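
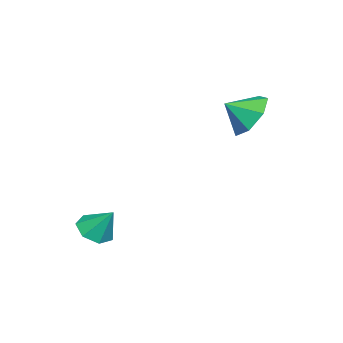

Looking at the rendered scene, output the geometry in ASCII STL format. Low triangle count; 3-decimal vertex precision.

solid 
facet normal -0.156 -0.590 -0.792
outer loop
vertex 1.459 -0.207 -2.286
vertex 1.107 0.309 -2.601
vertex 1.792 0.167 -2.63
endloop
endfacet
facet normal 0.799 -0.185 0.572
outer loop
vertex 1.459 -0.207 -2.286
vertex 1.792 0.167 -2.63
vertex 1.293 1.011 -1.659
endloop
endfacet
facet normal -0.156 -0.590 -0.792
outer loop
vertex 1.792 0.167 -2.63
vertex 1.107 0.309 -2.601
vertex 1.609 0.648 -2.952
endloop
endfacet
facet normal 0.904 0.414 0.105
outer loop
vertex 1.792 0.167 -2.63
vertex 1.609 0.648 -2.952
vertex 1.293 1.011 -1.659
endloop
endfacet
facet normal -0.156 -0.590 -0.792
outer loop
vertex 1.609 0.648 -2.952
vertex 1.107 0.309 -2.601
vertex 1.048 0.874 -3.01
endloop
endfacet
facet normal 0.383 0.909 -0.162
outer loop
vertex 1.609 0.648 -2.952
vertex 1.048 0.874 -3.01
vertex 1.293 1.011 -1.659
endloop
endfacet
facet normal -0.156 -0.590 -0.792
outer loop
vertex 1.048 0.874 -3.01
vertex 1.107 0.309 -2.601
vertex 0.532 0.675 -2.76
endloop
endfacet
facet normal -0.371 0.928 -0.027
outer loop
vertex 1.048 0.874 -3.01
vertex 0.532 0.675 -2.76
vertex 1.293 1.011 -1.659
endloop
endfacet
facet normal -0.156 -0.589 -0.793
outer loop
vertex 0.532 0.675 -2.76
vertex 1.107 0.309 -2.601
vertex 0.449 0.2 -2.391
endloop
endfacet
facet normal -0.791 0.455 0.408
outer loop
vertex 0.532 0.675 -2.76
vertex 0.449 0.2 -2.391
vertex 1.293 1.011 -1.659
endloop
endfacet
facet normal -0.155 -0.590 -0.793
outer loop
vertex 0.449 0.2 -2.391
vertex 1.107 0.309 -2.601
vertex 0.861 -0.192 -2.18
endloop
endfacet
facet normal -0.561 -0.151 0.814
outer loop
vertex 0.449 0.2 -2.391
vertex 0.861 -0.192 -2.18
vertex 1.293 1.011 -1.659
endloop
endfacet
facet normal -0.155 -0.590 -0.793
outer loop
vertex 0.861 -0.192 -2.18
vertex 1.107 0.309 -2.601
vertex 1.459 -0.207 -2.286
endloop
endfacet
facet normal 0.146 -0.437 0.888
outer loop
vertex 0.861 -0.192 -2.18
vertex 1.459 -0.207 -2.286
vertex 1.293 1.011 -1.659
endloop
endfacet
facet normal -0.389 0.733 -0.558
outer loop
vertex -1.977 4.825 1.911
vertex -2.598 4.194 1.515
vertex -2.713 4.738 2.31
endloop
endfacet
facet normal 0.473 0.034 0.880
outer loop
vertex -1.977 4.825 1.911
vertex -2.713 4.738 2.31
vertex -2.202 3.446 2.085
endloop
endfacet
facet normal -0.387 0.734 -0.558
outer loop
vertex -2.713 4.738 2.31
vertex -2.598 4.194 1.515
vertex -3.363 4.242 2.109
endloop
endfacet
facet normal -0.131 -0.220 0.967
outer loop
vertex -2.713 4.738 2.31
vertex -3.363 4.242 2.109
vertex -2.202 3.446 2.085
endloop
endfacet
facet normal -0.388 0.732 -0.559
outer loop
vertex -3.363 4.242 2.109
vertex -2.598 4.194 1.515
vertex -3.436 3.709 1.462
endloop
endfacet
facet normal -0.444 -0.666 0.599
outer loop
vertex -3.363 4.242 2.109
vertex -3.436 3.709 1.462
vertex -2.202 3.446 2.085
endloop
endfacet
facet normal -0.389 0.733 -0.558
outer loop
vertex -3.436 3.709 1.462
vertex -2.598 4.194 1.515
vertex -2.878 3.542 0.854
endloop
endfacet
facet normal -0.233 -0.971 0.052
outer loop
vertex -3.436 3.709 1.462
vertex -2.878 3.542 0.854
vertex -2.202 3.446 2.085
endloop
endfacet
facet normal -0.388 0.733 -0.559
outer loop
vertex -2.878 3.542 0.854
vertex -2.598 4.194 1.515
vertex -2.109 3.865 0.744
endloop
endfacet
facet normal 0.342 -0.903 -0.258
outer loop
vertex -2.878 3.542 0.854
vertex -2.109 3.865 0.744
vertex -2.202 3.446 2.085
endloop
endfacet
facet normal -0.388 0.733 -0.559
outer loop
vertex -2.109 3.865 0.744
vertex -2.598 4.194 1.515
vertex -1.708 4.436 1.215
endloop
endfacet
facet normal 0.852 -0.514 -0.102
outer loop
vertex -2.109 3.865 0.744
vertex -1.708 4.436 1.215
vertex -2.202 3.446 2.085
endloop
endfacet
facet normal -0.388 0.733 -0.559
outer loop
vertex -1.708 4.436 1.215
vertex -2.598 4.194 1.515
vertex -1.977 4.825 1.911
endloop
endfacet
facet normal 0.909 -0.097 0.406
outer loop
vertex -1.708 4.436 1.215
vertex -1.977 4.825 1.911
vertex -2.202 3.446 2.085
endloop
endfacet

endsolid


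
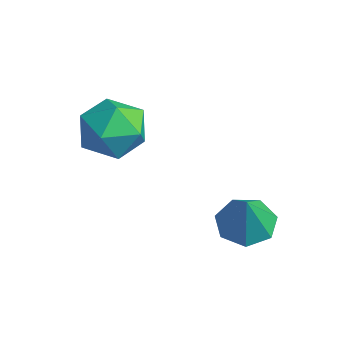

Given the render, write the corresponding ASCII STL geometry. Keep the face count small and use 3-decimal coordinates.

solid 
facet normal -0.209 0.479 0.853
outer loop
vertex 0.765 1.013 -0.865
vertex -0.072 0.288 -0.663
vertex 0.966 0.069 -0.286
endloop
endfacet
facet normal 0.486 0.530 0.695
outer loop
vertex 0.765 1.013 -0.865
vertex 0.966 0.069 -0.286
vertex 1.699 0.418 -1.065
endloop
endfacet
facet normal 0.545 0.837 0.055
outer loop
vertex 0.765 1.013 -0.865
vertex 1.699 0.418 -1.065
vertex 1.115 0.854 -1.922
endloop
endfacet
facet normal -0.113 0.976 -0.184
outer loop
vertex 0.765 1.013 -0.865
vertex 1.115 0.854 -1.922
vertex 0.021 0.774 -1.673
endloop
endfacet
facet normal -0.579 0.754 0.310
outer loop
vertex 0.765 1.013 -0.865
vertex 0.021 0.774 -1.673
vertex -0.072 0.288 -0.663
endloop
endfacet
facet normal 0.751 -0.133 0.647
outer loop
vertex 1.699 0.418 -1.065
vertex 0.966 0.069 -0.286
vertex 1.439 -0.674 -0.987
endloop
endfacet
facet normal -0.373 -0.214 0.903
outer loop
vertex 0.966 0.069 -0.286
vertex -0.072 0.288 -0.663
vertex 0.345 -0.754 -0.738
endloop
endfacet
facet normal -0.972 0.233 0.023
outer loop
vertex -0.072 0.288 -0.663
vertex 0.021 0.774 -1.673
vertex -0.239 -0.318 -1.595
endloop
endfacet
facet normal -0.220 0.592 -0.776
outer loop
vertex 0.021 0.774 -1.673
vertex 1.115 0.854 -1.922
vertex 0.494 0.031 -2.374
endloop
endfacet
facet normal 0.845 0.366 -0.390
outer loop
vertex 1.115 0.854 -1.922
vertex 1.699 0.418 -1.065
vertex 1.532 -0.188 -1.997
endloop
endfacet
facet normal 0.113 -0.976 0.184
outer loop
vertex 0.695 -0.913 -1.795
vertex 1.439 -0.674 -0.987
vertex 0.345 -0.754 -0.738
endloop
endfacet
facet normal -0.545 -0.837 -0.055
outer loop
vertex 0.695 -0.913 -1.795
vertex 0.345 -0.754 -0.738
vertex -0.239 -0.318 -1.595
endloop
endfacet
facet normal -0.486 -0.530 -0.695
outer loop
vertex 0.695 -0.913 -1.795
vertex -0.239 -0.318 -1.595
vertex 0.494 0.031 -2.374
endloop
endfacet
facet normal 0.209 -0.479 -0.853
outer loop
vertex 0.695 -0.913 -1.795
vertex 0.494 0.031 -2.374
vertex 1.532 -0.188 -1.997
endloop
endfacet
facet normal 0.579 -0.754 -0.310
outer loop
vertex 0.695 -0.913 -1.795
vertex 1.532 -0.188 -1.997
vertex 1.439 -0.674 -0.987
endloop
endfacet
facet normal 0.220 -0.592 0.776
outer loop
vertex 0.345 -0.754 -0.738
vertex 1.439 -0.674 -0.987
vertex 0.966 0.069 -0.286
endloop
endfacet
facet normal -0.845 -0.366 0.390
outer loop
vertex -0.239 -0.318 -1.595
vertex 0.345 -0.754 -0.738
vertex -0.072 0.288 -0.663
endloop
endfacet
facet normal -0.751 0.133 -0.647
outer loop
vertex 0.494 0.031 -2.374
vertex -0.239 -0.318 -1.595
vertex 0.021 0.774 -1.673
endloop
endfacet
facet normal 0.373 0.214 -0.903
outer loop
vertex 1.532 -0.188 -1.997
vertex 0.494 0.031 -2.374
vertex 1.115 0.854 -1.922
endloop
endfacet
facet normal 0.972 -0.233 -0.023
outer loop
vertex 1.439 -0.674 -0.987
vertex 1.532 -0.188 -1.997
vertex 1.699 0.418 -1.065
endloop
endfacet
facet normal -0.370 0.228 -0.901
outer loop
vertex 4.334 2.278 -4.765
vertex 3.639 2.696 -4.374
vertex 4.436 3.037 -4.615
endloop
endfacet
facet normal 0.988 -0.143 0.053
outer loop
vertex 4.334 2.278 -4.765
vertex 4.436 3.037 -4.615
vertex 4.241 2.324 -2.906
endloop
endfacet
facet normal -0.370 0.229 -0.900
outer loop
vertex 4.436 3.037 -4.615
vertex 3.639 2.696 -4.374
vertex 3.939 3.54 -4.283
endloop
endfacet
facet normal 0.771 0.552 0.318
outer loop
vertex 4.436 3.037 -4.615
vertex 3.939 3.54 -4.283
vertex 4.241 2.324 -2.906
endloop
endfacet
facet normal -0.369 0.228 -0.901
outer loop
vertex 3.939 3.54 -4.283
vertex 3.639 2.696 -4.374
vertex 3.215 3.407 -4.02
endloop
endfacet
facet normal 0.096 0.756 0.647
outer loop
vertex 3.939 3.54 -4.283
vertex 3.215 3.407 -4.02
vertex 4.241 2.324 -2.906
endloop
endfacet
facet normal -0.369 0.229 -0.901
outer loop
vertex 3.215 3.407 -4.02
vertex 3.639 2.696 -4.374
vertex 2.811 2.739 -4.024
endloop
endfacet
facet normal -0.527 0.314 0.790
outer loop
vertex 3.215 3.407 -4.02
vertex 2.811 2.739 -4.024
vertex 4.241 2.324 -2.906
endloop
endfacet
facet normal -0.369 0.228 -0.901
outer loop
vertex 2.811 2.739 -4.024
vertex 3.639 2.696 -4.374
vertex 3.03 2.038 -4.291
endloop
endfacet
facet normal -0.629 -0.440 0.641
outer loop
vertex 2.811 2.739 -4.024
vertex 3.03 2.038 -4.291
vertex 4.241 2.324 -2.906
endloop
endfacet
facet normal -0.369 0.228 -0.901
outer loop
vertex 3.03 2.038 -4.291
vertex 3.639 2.696 -4.374
vertex 3.708 1.833 -4.621
endloop
endfacet
facet normal -0.133 -0.941 0.311
outer loop
vertex 3.03 2.038 -4.291
vertex 3.708 1.833 -4.621
vertex 4.241 2.324 -2.906
endloop
endfacet
facet normal -0.369 0.228 -0.901
outer loop
vertex 3.708 1.833 -4.621
vertex 3.639 2.696 -4.374
vertex 4.334 2.278 -4.765
endloop
endfacet
facet normal 0.586 -0.809 0.049
outer loop
vertex 3.708 1.833 -4.621
vertex 4.334 2.278 -4.765
vertex 4.241 2.324 -2.906
endloop
endfacet

endsolid


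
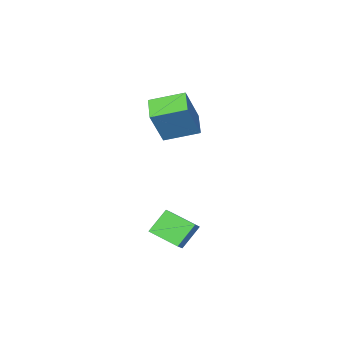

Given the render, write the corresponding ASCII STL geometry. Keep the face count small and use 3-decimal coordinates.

solid 
facet normal -0.662 0.018 0.749
outer loop
vertex 2.065 2.465 -0.568
vertex 2.655 2.912 -0.057
vertex 1.511 3.793 -1.089
endloop
endfacet
facet normal -0.656 -0.497 -0.568
outer loop
vertex 2.425 3.768 -2.123
vertex 2.065 2.465 -0.568
vertex 1.511 3.793 -1.089
endloop
endfacet
facet normal -0.662 0.018 0.749
outer loop
vertex 1.511 3.793 -1.089
vertex 2.655 2.912 -0.057
vertex 2.102 4.24 -0.578
endloop
endfacet
facet normal -0.362 0.868 -0.341
outer loop
vertex 2.102 4.24 -0.578
vertex 2.425 3.768 -2.123
vertex 1.511 3.793 -1.089
endloop
endfacet
facet normal 0.362 -0.868 0.341
outer loop
vertex 2.065 2.465 -0.568
vertex 3.569 2.887 -1.091
vertex 2.655 2.912 -0.057
endloop
endfacet
facet normal -0.657 -0.496 -0.568
outer loop
vertex 2.978 2.44 -1.602
vertex 2.065 2.465 -0.568
vertex 2.425 3.768 -2.123
endloop
endfacet
facet normal 0.362 -0.868 0.341
outer loop
vertex 2.978 2.44 -1.602
vertex 3.569 2.887 -1.091
vertex 2.065 2.465 -0.568
endloop
endfacet
facet normal 0.656 0.496 0.568
outer loop
vertex 2.655 2.912 -0.057
vertex 3.569 2.887 -1.091
vertex 2.102 4.24 -0.578
endloop
endfacet
facet normal -0.362 0.868 -0.341
outer loop
vertex 3.015 4.215 -1.612
vertex 2.425 3.768 -2.123
vertex 2.102 4.24 -0.578
endloop
endfacet
facet normal 0.657 0.497 0.568
outer loop
vertex 2.102 4.24 -0.578
vertex 3.569 2.887 -1.091
vertex 3.015 4.215 -1.612
endloop
endfacet
facet normal 0.662 -0.018 -0.749
outer loop
vertex 3.015 4.215 -1.612
vertex 2.978 2.44 -1.602
vertex 2.425 3.768 -2.123
endloop
endfacet
facet normal 0.662 -0.018 -0.750
outer loop
vertex 3.569 2.887 -1.091
vertex 2.978 2.44 -1.602
vertex 3.015 4.215 -1.612
endloop
endfacet
facet normal -0.729 0.619 0.293
outer loop
vertex -0.513 0.12 5.209
vertex 0.176 1.174 4.695
vertex -1.444 -0.137 3.434
endloop
endfacet
facet normal -0.507 -0.775 0.378
outer loop
vertex -0.176 -1.214 2.925
vertex -0.513 0.12 5.209
vertex -1.444 -0.137 3.434
endloop
endfacet
facet normal -0.729 0.619 0.293
outer loop
vertex -1.444 -0.137 3.434
vertex 0.176 1.174 4.695
vertex -0.755 0.917 2.921
endloop
endfacet
facet normal -0.460 -0.127 -0.879
outer loop
vertex -0.755 0.917 2.921
vertex -0.176 -1.214 2.925
vertex -1.444 -0.137 3.434
endloop
endfacet
facet normal 0.461 0.127 0.878
outer loop
vertex -0.513 0.12 5.209
vertex 1.444 0.097 4.186
vertex 0.176 1.174 4.695
endloop
endfacet
facet normal -0.506 -0.775 0.378
outer loop
vertex 0.755 -0.957 4.699
vertex -0.513 0.12 5.209
vertex -0.176 -1.214 2.925
endloop
endfacet
facet normal 0.461 0.126 0.879
outer loop
vertex 0.755 -0.957 4.699
vertex 1.444 0.097 4.186
vertex -0.513 0.12 5.209
endloop
endfacet
facet normal 0.506 0.775 -0.378
outer loop
vertex 0.176 1.174 4.695
vertex 1.444 0.097 4.186
vertex -0.755 0.917 2.921
endloop
endfacet
facet normal -0.461 -0.127 -0.878
outer loop
vertex 0.513 -0.16 2.411
vertex -0.176 -1.214 2.925
vertex -0.755 0.917 2.921
endloop
endfacet
facet normal 0.506 0.775 -0.378
outer loop
vertex -0.755 0.917 2.921
vertex 1.444 0.097 4.186
vertex 0.513 -0.16 2.411
endloop
endfacet
facet normal 0.729 -0.619 -0.293
outer loop
vertex 0.513 -0.16 2.411
vertex 0.755 -0.957 4.699
vertex -0.176 -1.214 2.925
endloop
endfacet
facet normal 0.729 -0.619 -0.293
outer loop
vertex 1.444 0.097 4.186
vertex 0.755 -0.957 4.699
vertex 0.513 -0.16 2.411
endloop
endfacet

endsolid


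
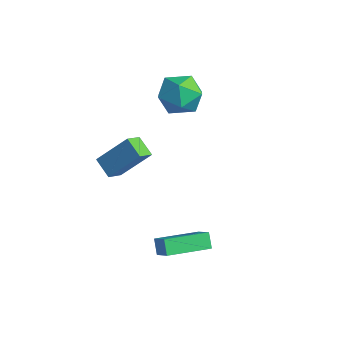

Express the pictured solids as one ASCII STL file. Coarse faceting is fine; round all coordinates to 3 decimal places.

solid 
facet normal -0.436 -0.528 -0.729
outer loop
vertex -0.575 -4.253 -0.411
vertex -1.53 -4.248 0.156
vertex -0.831 -3.437 -0.849
endloop
endfacet
facet normal 0.860 -0.005 -0.511
outer loop
vertex 0.05 -2.372 0.624
vertex -0.575 -4.253 -0.411
vertex -0.831 -3.437 -0.849
endloop
endfacet
facet normal -0.436 -0.527 -0.729
outer loop
vertex -0.831 -3.437 -0.849
vertex -1.53 -4.248 0.156
vertex -1.785 -3.433 -0.281
endloop
endfacet
facet normal -0.267 0.850 -0.455
outer loop
vertex -1.785 -3.433 -0.281
vertex 0.05 -2.372 0.624
vertex -0.831 -3.437 -0.849
endloop
endfacet
facet normal 0.266 -0.850 0.455
outer loop
vertex -0.575 -4.253 -0.411
vertex -0.649 -3.183 1.629
vertex -1.53 -4.248 0.156
endloop
endfacet
facet normal 0.860 -0.005 -0.511
outer loop
vertex 0.305 -3.187 1.061
vertex -0.575 -4.253 -0.411
vertex 0.05 -2.372 0.624
endloop
endfacet
facet normal 0.267 -0.849 0.455
outer loop
vertex 0.305 -3.187 1.061
vertex -0.649 -3.183 1.629
vertex -0.575 -4.253 -0.411
endloop
endfacet
facet normal -0.860 0.005 0.511
outer loop
vertex -1.53 -4.248 0.156
vertex -0.649 -3.183 1.629
vertex -1.785 -3.433 -0.281
endloop
endfacet
facet normal -0.266 0.849 -0.456
outer loop
vertex -0.905 -2.367 1.191
vertex 0.05 -2.372 0.624
vertex -1.785 -3.433 -0.281
endloop
endfacet
facet normal -0.860 0.004 0.511
outer loop
vertex -1.785 -3.433 -0.281
vertex -0.649 -3.183 1.629
vertex -0.905 -2.367 1.191
endloop
endfacet
facet normal 0.436 0.527 0.729
outer loop
vertex -0.905 -2.367 1.191
vertex 0.305 -3.187 1.061
vertex 0.05 -2.372 0.624
endloop
endfacet
facet normal 0.436 0.528 0.729
outer loop
vertex -0.649 -3.183 1.629
vertex 0.305 -3.187 1.061
vertex -0.905 -2.367 1.191
endloop
endfacet
facet normal 0.347 0.858 0.378
outer loop
vertex -2.852 2.508 0.877
vertex -3.112 2.109 2.022
vertex -2.0 1.879 1.522
endloop
endfacet
facet normal 0.685 0.692 -0.230
outer loop
vertex -2.852 2.508 0.877
vertex -2.0 1.879 1.522
vertex -2.164 1.641 0.316
endloop
endfacet
facet normal 0.195 0.637 -0.746
outer loop
vertex -2.852 2.508 0.877
vertex -2.164 1.641 0.316
vertex -3.377 1.724 0.07
endloop
endfacet
facet normal -0.445 0.769 -0.458
outer loop
vertex -2.852 2.508 0.877
vertex -3.377 1.724 0.07
vertex -3.963 2.013 1.125
endloop
endfacet
facet normal -0.351 0.906 0.236
outer loop
vertex -2.852 2.508 0.877
vertex -3.963 2.013 1.125
vertex -3.112 2.109 2.022
endloop
endfacet
facet normal 0.988 0.053 -0.145
outer loop
vertex -2.164 1.641 0.316
vertex -2.0 1.879 1.522
vertex -1.997 0.707 1.115
endloop
endfacet
facet normal 0.443 0.322 0.837
outer loop
vertex -2.0 1.879 1.522
vertex -3.112 2.109 2.022
vertex -2.583 0.996 2.17
endloop
endfacet
facet normal -0.686 0.398 0.609
outer loop
vertex -3.112 2.109 2.022
vertex -3.963 2.013 1.125
vertex -3.796 1.079 1.924
endloop
endfacet
facet normal -0.839 0.177 -0.514
outer loop
vertex -3.963 2.013 1.125
vertex -3.377 1.724 0.07
vertex -3.96 0.841 0.718
endloop
endfacet
facet normal 0.196 -0.037 -0.980
outer loop
vertex -3.377 1.724 0.07
vertex -2.164 1.641 0.316
vertex -2.848 0.611 0.218
endloop
endfacet
facet normal 0.445 -0.769 0.458
outer loop
vertex -3.108 0.212 1.363
vertex -1.997 0.707 1.115
vertex -2.583 0.996 2.17
endloop
endfacet
facet normal -0.195 -0.637 0.746
outer loop
vertex -3.108 0.212 1.363
vertex -2.583 0.996 2.17
vertex -3.796 1.079 1.924
endloop
endfacet
facet normal -0.685 -0.692 0.230
outer loop
vertex -3.108 0.212 1.363
vertex -3.796 1.079 1.924
vertex -3.96 0.841 0.718
endloop
endfacet
facet normal -0.347 -0.858 -0.378
outer loop
vertex -3.108 0.212 1.363
vertex -3.96 0.841 0.718
vertex -2.848 0.611 0.218
endloop
endfacet
facet normal 0.351 -0.906 -0.236
outer loop
vertex -3.108 0.212 1.363
vertex -2.848 0.611 0.218
vertex -1.997 0.707 1.115
endloop
endfacet
facet normal 0.839 -0.177 0.514
outer loop
vertex -2.583 0.996 2.17
vertex -1.997 0.707 1.115
vertex -2.0 1.879 1.522
endloop
endfacet
facet normal -0.196 0.037 0.980
outer loop
vertex -3.796 1.079 1.924
vertex -2.583 0.996 2.17
vertex -3.112 2.109 2.022
endloop
endfacet
facet normal -0.988 -0.053 0.145
outer loop
vertex -3.96 0.841 0.718
vertex -3.796 1.079 1.924
vertex -3.963 2.013 1.125
endloop
endfacet
facet normal -0.443 -0.322 -0.837
outer loop
vertex -2.848 0.611 0.218
vertex -3.96 0.841 0.718
vertex -3.377 1.724 0.07
endloop
endfacet
facet normal 0.686 -0.398 -0.609
outer loop
vertex -1.997 0.707 1.115
vertex -2.848 0.611 0.218
vertex -2.164 1.641 0.316
endloop
endfacet
facet normal -0.564 0.232 0.792
outer loop
vertex 2.598 -3.558 -2.82
vertex 3.035 -1.475 -3.119
vertex 1.726 -3.468 -3.467
endloop
endfacet
facet normal -0.203 -0.969 0.139
outer loop
vertex 2.205 -3.665 -4.141
vertex 2.598 -3.558 -2.82
vertex 1.726 -3.468 -3.467
endloop
endfacet
facet normal -0.564 0.232 0.793
outer loop
vertex 1.726 -3.468 -3.467
vertex 3.035 -1.475 -3.119
vertex 2.162 -1.385 -3.766
endloop
endfacet
facet normal -0.801 0.082 -0.593
outer loop
vertex 2.162 -1.385 -3.766
vertex 2.205 -3.665 -4.141
vertex 1.726 -3.468 -3.467
endloop
endfacet
facet normal 0.801 -0.083 0.593
outer loop
vertex 2.598 -3.558 -2.82
vertex 3.514 -1.672 -3.793
vertex 3.035 -1.475 -3.119
endloop
endfacet
facet normal -0.203 -0.969 0.139
outer loop
vertex 3.078 -3.755 -3.494
vertex 2.598 -3.558 -2.82
vertex 2.205 -3.665 -4.141
endloop
endfacet
facet normal 0.800 -0.082 0.594
outer loop
vertex 3.078 -3.755 -3.494
vertex 3.514 -1.672 -3.793
vertex 2.598 -3.558 -2.82
endloop
endfacet
facet normal 0.203 0.969 -0.139
outer loop
vertex 3.035 -1.475 -3.119
vertex 3.514 -1.672 -3.793
vertex 2.162 -1.385 -3.766
endloop
endfacet
facet normal -0.800 0.083 -0.594
outer loop
vertex 2.642 -1.582 -4.44
vertex 2.205 -3.665 -4.141
vertex 2.162 -1.385 -3.766
endloop
endfacet
facet normal 0.203 0.969 -0.139
outer loop
vertex 2.162 -1.385 -3.766
vertex 3.514 -1.672 -3.793
vertex 2.642 -1.582 -4.44
endloop
endfacet
facet normal 0.564 -0.232 -0.793
outer loop
vertex 2.642 -1.582 -4.44
vertex 3.078 -3.755 -3.494
vertex 2.205 -3.665 -4.141
endloop
endfacet
facet normal 0.564 -0.232 -0.793
outer loop
vertex 3.514 -1.672 -3.793
vertex 3.078 -3.755 -3.494
vertex 2.642 -1.582 -4.44
endloop
endfacet

endsolid


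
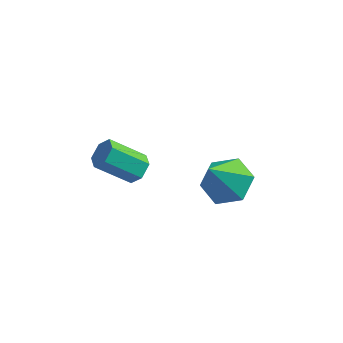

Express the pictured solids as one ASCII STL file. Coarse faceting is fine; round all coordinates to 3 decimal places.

solid 
facet normal 0.724 0.289 -0.627
outer loop
vertex 2.288 1.002 -0.397
vertex 1.946 1.008 -0.789
vertex 2.022 1.436 -0.504
endloop
endfacet
facet normal 0.463 0.469 0.752
outer loop
vertex 2.288 1.002 -0.397
vertex 2.022 1.436 -0.504
vertex 1.296 0.606 0.461
endloop
endfacet
facet normal 0.463 0.469 0.752
outer loop
vertex 1.296 0.606 0.461
vertex 2.022 1.436 -0.504
vertex 1.03 1.04 0.354
endloop
endfacet
facet normal -0.724 -0.289 0.627
outer loop
vertex 1.296 0.606 0.461
vertex 1.03 1.04 0.354
vertex 0.954 0.612 0.069
endloop
endfacet
facet normal 0.724 0.289 -0.627
outer loop
vertex 2.022 1.436 -0.504
vertex 1.946 1.008 -0.789
vertex 1.68 1.442 -0.896
endloop
endfacet
facet normal -0.211 0.957 0.198
outer loop
vertex 2.022 1.436 -0.504
vertex 1.68 1.442 -0.896
vertex 1.03 1.04 0.354
endloop
endfacet
facet normal -0.211 0.957 0.198
outer loop
vertex 1.03 1.04 0.354
vertex 1.68 1.442 -0.896
vertex 0.688 1.046 -0.038
endloop
endfacet
facet normal -0.724 -0.289 0.627
outer loop
vertex 1.03 1.04 0.354
vertex 0.688 1.046 -0.038
vertex 0.954 0.612 0.069
endloop
endfacet
facet normal 0.724 0.289 -0.627
outer loop
vertex 1.68 1.442 -0.896
vertex 1.946 1.008 -0.789
vertex 1.604 1.014 -1.181
endloop
endfacet
facet normal -0.674 0.489 -0.554
outer loop
vertex 1.68 1.442 -0.896
vertex 1.604 1.014 -1.181
vertex 0.688 1.046 -0.038
endloop
endfacet
facet normal -0.674 0.489 -0.554
outer loop
vertex 0.688 1.046 -0.038
vertex 1.604 1.014 -1.181
vertex 0.612 0.618 -0.323
endloop
endfacet
facet normal -0.724 -0.289 0.627
outer loop
vertex 0.688 1.046 -0.038
vertex 0.612 0.618 -0.323
vertex 0.954 0.612 0.069
endloop
endfacet
facet normal 0.724 0.289 -0.627
outer loop
vertex 1.604 1.014 -1.181
vertex 1.946 1.008 -0.789
vertex 1.87 0.58 -1.074
endloop
endfacet
facet normal -0.463 -0.469 -0.752
outer loop
vertex 1.604 1.014 -1.181
vertex 1.87 0.58 -1.074
vertex 0.612 0.618 -0.323
endloop
endfacet
facet normal -0.463 -0.469 -0.752
outer loop
vertex 0.612 0.618 -0.323
vertex 1.87 0.58 -1.074
vertex 0.878 0.184 -0.216
endloop
endfacet
facet normal -0.724 -0.289 0.627
outer loop
vertex 0.612 0.618 -0.323
vertex 0.878 0.184 -0.216
vertex 0.954 0.612 0.069
endloop
endfacet
facet normal 0.724 0.289 -0.627
outer loop
vertex 1.87 0.58 -1.074
vertex 1.946 1.008 -0.789
vertex 2.212 0.574 -0.682
endloop
endfacet
facet normal 0.211 -0.957 -0.198
outer loop
vertex 1.87 0.58 -1.074
vertex 2.212 0.574 -0.682
vertex 0.878 0.184 -0.216
endloop
endfacet
facet normal 0.211 -0.957 -0.198
outer loop
vertex 0.878 0.184 -0.216
vertex 2.212 0.574 -0.682
vertex 1.22 0.178 0.176
endloop
endfacet
facet normal -0.724 -0.289 0.627
outer loop
vertex 0.878 0.184 -0.216
vertex 1.22 0.178 0.176
vertex 0.954 0.612 0.069
endloop
endfacet
facet normal 0.724 0.289 -0.627
outer loop
vertex 2.212 0.574 -0.682
vertex 1.946 1.008 -0.789
vertex 2.288 1.002 -0.397
endloop
endfacet
facet normal 0.674 -0.489 0.554
outer loop
vertex 2.212 0.574 -0.682
vertex 2.288 1.002 -0.397
vertex 1.22 0.178 0.176
endloop
endfacet
facet normal 0.674 -0.489 0.554
outer loop
vertex 1.22 0.178 0.176
vertex 2.288 1.002 -0.397
vertex 1.296 0.606 0.461
endloop
endfacet
facet normal -0.724 -0.289 0.627
outer loop
vertex 1.22 0.178 0.176
vertex 1.296 0.606 0.461
vertex 0.954 0.612 0.069
endloop
endfacet
facet normal 0.201 0.501 -0.842
outer loop
vertex 4.367 3.637 -4.3
vertex 3.661 4.189 -4.14
vertex 4.486 4.4 -3.818
endloop
endfacet
facet normal 0.798 -0.406 0.445
outer loop
vertex 4.367 3.637 -4.3
vertex 4.486 4.4 -3.818
vertex 3.319 3.331 -2.7
endloop
endfacet
facet normal 0.200 0.502 -0.841
outer loop
vertex 4.486 4.4 -3.818
vertex 3.661 4.189 -4.14
vertex 3.78 4.951 -3.657
endloop
endfacet
facet normal 0.460 0.351 0.816
outer loop
vertex 4.486 4.4 -3.818
vertex 3.78 4.951 -3.657
vertex 3.319 3.331 -2.7
endloop
endfacet
facet normal 0.200 0.502 -0.841
outer loop
vertex 3.78 4.951 -3.657
vertex 3.661 4.189 -4.14
vertex 2.955 4.74 -3.979
endloop
endfacet
facet normal -0.422 0.547 0.723
outer loop
vertex 3.78 4.951 -3.657
vertex 2.955 4.74 -3.979
vertex 3.319 3.331 -2.7
endloop
endfacet
facet normal 0.200 0.502 -0.842
outer loop
vertex 2.955 4.74 -3.979
vertex 3.661 4.189 -4.14
vertex 2.837 3.977 -4.462
endloop
endfacet
facet normal -0.966 -0.015 0.259
outer loop
vertex 2.955 4.74 -3.979
vertex 2.837 3.977 -4.462
vertex 3.319 3.331 -2.7
endloop
endfacet
facet normal 0.200 0.501 -0.842
outer loop
vertex 2.837 3.977 -4.462
vertex 3.661 4.189 -4.14
vertex 3.543 3.426 -4.622
endloop
endfacet
facet normal -0.627 -0.771 -0.111
outer loop
vertex 2.837 3.977 -4.462
vertex 3.543 3.426 -4.622
vertex 3.319 3.331 -2.7
endloop
endfacet
facet normal 0.201 0.501 -0.842
outer loop
vertex 3.543 3.426 -4.622
vertex 3.661 4.189 -4.14
vertex 4.367 3.637 -4.3
endloop
endfacet
facet normal 0.255 -0.967 -0.018
outer loop
vertex 3.543 3.426 -4.622
vertex 4.367 3.637 -4.3
vertex 3.319 3.331 -2.7
endloop
endfacet

endsolid


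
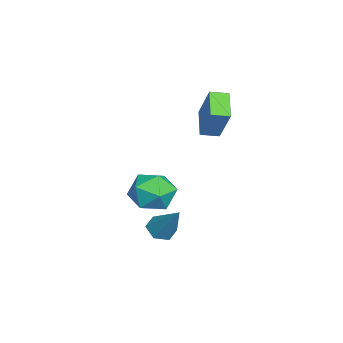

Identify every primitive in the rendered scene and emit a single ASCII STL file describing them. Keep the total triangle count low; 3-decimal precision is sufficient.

solid 
facet normal -0.469 -0.247 -0.848
outer loop
vertex -2.982 1.872 1.424
vertex -3.148 2.693 1.277
vertex -1.75 1.993 0.708
endloop
endfacet
facet normal 0.195 -0.965 0.173
outer loop
vertex -0.812 2.487 2.403
vertex -2.982 1.872 1.424
vertex -1.75 1.993 0.708
endloop
endfacet
facet normal -0.469 -0.248 -0.848
outer loop
vertex -1.75 1.993 0.708
vertex -3.148 2.693 1.277
vertex -1.916 2.813 0.56
endloop
endfacet
facet normal 0.861 0.084 -0.501
outer loop
vertex -1.916 2.813 0.56
vertex -0.812 2.487 2.403
vertex -1.75 1.993 0.708
endloop
endfacet
facet normal -0.861 -0.084 0.501
outer loop
vertex -2.982 1.872 1.424
vertex -2.21 3.187 2.972
vertex -3.148 2.693 1.277
endloop
endfacet
facet normal 0.195 -0.965 0.174
outer loop
vertex -2.044 2.367 3.12
vertex -2.982 1.872 1.424
vertex -0.812 2.487 2.403
endloop
endfacet
facet normal -0.861 -0.084 0.501
outer loop
vertex -2.044 2.367 3.12
vertex -2.21 3.187 2.972
vertex -2.982 1.872 1.424
endloop
endfacet
facet normal -0.195 0.965 -0.173
outer loop
vertex -3.148 2.693 1.277
vertex -2.21 3.187 2.972
vertex -1.916 2.813 0.56
endloop
endfacet
facet normal 0.861 0.084 -0.501
outer loop
vertex -0.978 3.308 2.256
vertex -0.812 2.487 2.403
vertex -1.916 2.813 0.56
endloop
endfacet
facet normal -0.196 0.965 -0.174
outer loop
vertex -1.916 2.813 0.56
vertex -2.21 3.187 2.972
vertex -0.978 3.308 2.256
endloop
endfacet
facet normal 0.469 0.247 0.848
outer loop
vertex -0.978 3.308 2.256
vertex -2.044 2.367 3.12
vertex -0.812 2.487 2.403
endloop
endfacet
facet normal 0.468 0.248 0.848
outer loop
vertex -2.21 3.187 2.972
vertex -2.044 2.367 3.12
vertex -0.978 3.308 2.256
endloop
endfacet
facet normal -0.478 -0.406 -0.779
outer loop
vertex 2.471 1.028 -3.134
vertex 2.08 0.67 -2.708
vertex 1.884 1.289 -2.91
endloop
endfacet
facet normal 0.295 0.911 -0.288
outer loop
vertex 2.471 1.028 -3.134
vertex 1.884 1.289 -2.91
vertex 3.02 1.47 -1.172
endloop
endfacet
facet normal -0.477 -0.406 -0.780
outer loop
vertex 1.884 1.289 -2.91
vertex 2.08 0.67 -2.708
vertex 1.493 0.93 -2.484
endloop
endfacet
facet normal -0.501 0.831 0.241
outer loop
vertex 1.884 1.289 -2.91
vertex 1.493 0.93 -2.484
vertex 3.02 1.47 -1.172
endloop
endfacet
facet normal -0.477 -0.406 -0.779
outer loop
vertex 1.493 0.93 -2.484
vertex 2.08 0.67 -2.708
vertex 1.689 0.312 -2.282
endloop
endfacet
facet normal -0.659 0.037 0.752
outer loop
vertex 1.493 0.93 -2.484
vertex 1.689 0.312 -2.282
vertex 3.02 1.47 -1.172
endloop
endfacet
facet normal -0.477 -0.407 -0.779
outer loop
vertex 1.689 0.312 -2.282
vertex 2.08 0.67 -2.708
vertex 2.276 0.051 -2.505
endloop
endfacet
facet normal -0.023 -0.678 0.735
outer loop
vertex 1.689 0.312 -2.282
vertex 2.276 0.051 -2.505
vertex 3.02 1.47 -1.172
endloop
endfacet
facet normal -0.477 -0.407 -0.779
outer loop
vertex 2.276 0.051 -2.505
vertex 2.08 0.67 -2.708
vertex 2.667 0.409 -2.931
endloop
endfacet
facet normal 0.773 -0.599 0.206
outer loop
vertex 2.276 0.051 -2.505
vertex 2.667 0.409 -2.931
vertex 3.02 1.47 -1.172
endloop
endfacet
facet normal -0.477 -0.407 -0.779
outer loop
vertex 2.667 0.409 -2.931
vertex 2.08 0.67 -2.708
vertex 2.471 1.028 -3.134
endloop
endfacet
facet normal 0.932 0.195 -0.305
outer loop
vertex 2.667 0.409 -2.931
vertex 2.471 1.028 -3.134
vertex 3.02 1.47 -1.172
endloop
endfacet
facet normal 0.428 0.669 0.607
outer loop
vertex -1.467 1.086 -2.477
vertex -1.407 0.289 -1.641
vertex -0.533 0.409 -2.39
endloop
endfacet
facet normal 0.590 0.804 -0.074
outer loop
vertex -1.467 1.086 -2.477
vertex -0.533 0.409 -2.39
vertex -0.983 0.643 -3.429
endloop
endfacet
facet normal -0.020 0.902 -0.430
outer loop
vertex -1.467 1.086 -2.477
vertex -0.983 0.643 -3.429
vertex -2.134 0.667 -3.324
endloop
endfacet
facet normal -0.559 0.828 0.031
outer loop
vertex -1.467 1.086 -2.477
vertex -2.134 0.667 -3.324
vertex -2.396 0.449 -2.218
endloop
endfacet
facet normal -0.282 0.684 0.673
outer loop
vertex -1.467 1.086 -2.477
vertex -2.396 0.449 -2.218
vertex -1.407 0.289 -1.641
endloop
endfacet
facet normal 0.911 0.226 -0.344
outer loop
vertex -0.983 0.643 -3.429
vertex -0.533 0.409 -2.39
vertex -0.624 -0.429 -3.182
endloop
endfacet
facet normal 0.650 0.009 0.760
outer loop
vertex -0.533 0.409 -2.39
vertex -1.407 0.289 -1.641
vertex -0.886 -0.647 -2.076
endloop
endfacet
facet normal -0.500 0.032 0.866
outer loop
vertex -1.407 0.289 -1.641
vertex -2.396 0.449 -2.218
vertex -2.037 -0.623 -1.971
endloop
endfacet
facet normal -0.948 0.266 -0.172
outer loop
vertex -2.396 0.449 -2.218
vertex -2.134 0.667 -3.324
vertex -2.487 -0.389 -3.01
endloop
endfacet
facet normal -0.076 0.385 -0.920
outer loop
vertex -2.134 0.667 -3.324
vertex -0.983 0.643 -3.429
vertex -1.613 -0.269 -3.759
endloop
endfacet
facet normal 0.559 -0.828 -0.031
outer loop
vertex -1.553 -1.066 -2.923
vertex -0.624 -0.429 -3.182
vertex -0.886 -0.647 -2.076
endloop
endfacet
facet normal 0.020 -0.902 0.430
outer loop
vertex -1.553 -1.066 -2.923
vertex -0.886 -0.647 -2.076
vertex -2.037 -0.623 -1.971
endloop
endfacet
facet normal -0.590 -0.804 0.074
outer loop
vertex -1.553 -1.066 -2.923
vertex -2.037 -0.623 -1.971
vertex -2.487 -0.389 -3.01
endloop
endfacet
facet normal -0.428 -0.669 -0.607
outer loop
vertex -1.553 -1.066 -2.923
vertex -2.487 -0.389 -3.01
vertex -1.613 -0.269 -3.759
endloop
endfacet
facet normal 0.282 -0.684 -0.673
outer loop
vertex -1.553 -1.066 -2.923
vertex -1.613 -0.269 -3.759
vertex -0.624 -0.429 -3.182
endloop
endfacet
facet normal 0.948 -0.266 0.172
outer loop
vertex -0.886 -0.647 -2.076
vertex -0.624 -0.429 -3.182
vertex -0.533 0.409 -2.39
endloop
endfacet
facet normal 0.076 -0.385 0.920
outer loop
vertex -2.037 -0.623 -1.971
vertex -0.886 -0.647 -2.076
vertex -1.407 0.289 -1.641
endloop
endfacet
facet normal -0.911 -0.226 0.344
outer loop
vertex -2.487 -0.389 -3.01
vertex -2.037 -0.623 -1.971
vertex -2.396 0.449 -2.218
endloop
endfacet
facet normal -0.650 -0.009 -0.760
outer loop
vertex -1.613 -0.269 -3.759
vertex -2.487 -0.389 -3.01
vertex -2.134 0.667 -3.324
endloop
endfacet
facet normal 0.500 -0.032 -0.866
outer loop
vertex -0.624 -0.429 -3.182
vertex -1.613 -0.269 -3.759
vertex -0.983 0.643 -3.429
endloop
endfacet

endsolid


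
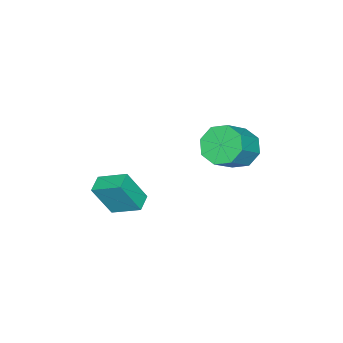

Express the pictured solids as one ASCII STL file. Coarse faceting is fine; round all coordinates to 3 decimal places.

solid 
facet normal -0.772 0.107 -0.627
outer loop
vertex -3.242 1.552 1.999
vertex -3.719 0.834 2.464
vertex -3.665 1.807 2.563
endloop
endfacet
facet normal 0.293 0.934 -0.202
outer loop
vertex -3.242 1.552 1.999
vertex -3.665 1.807 2.563
vertex -2.023 1.384 2.99
endloop
endfacet
facet normal 0.294 0.934 -0.203
outer loop
vertex -2.023 1.384 2.99
vertex -3.665 1.807 2.563
vertex -2.447 1.64 3.554
endloop
endfacet
facet normal 0.771 -0.106 0.628
outer loop
vertex -2.023 1.384 2.99
vertex -2.447 1.64 3.554
vertex -2.501 0.666 3.456
endloop
endfacet
facet normal -0.771 0.107 -0.628
outer loop
vertex -3.665 1.807 2.563
vertex -3.719 0.834 2.464
vertex -4.121 1.493 3.069
endloop
endfacet
facet normal -0.191 0.902 0.387
outer loop
vertex -3.665 1.807 2.563
vertex -4.121 1.493 3.069
vertex -2.447 1.64 3.554
endloop
endfacet
facet normal -0.192 0.901 0.389
outer loop
vertex -2.447 1.64 3.554
vertex -4.121 1.493 3.069
vertex -2.902 1.325 4.06
endloop
endfacet
facet normal 0.771 -0.106 0.628
outer loop
vertex -2.447 1.64 3.554
vertex -2.902 1.325 4.06
vertex -2.501 0.666 3.456
endloop
endfacet
facet normal -0.771 0.106 -0.628
outer loop
vertex -4.121 1.493 3.069
vertex -3.719 0.834 2.464
vertex -4.341 0.792 3.221
endloop
endfacet
facet normal -0.564 0.340 0.752
outer loop
vertex -4.121 1.493 3.069
vertex -4.341 0.792 3.221
vertex -2.902 1.325 4.06
endloop
endfacet
facet normal -0.564 0.340 0.752
outer loop
vertex -2.902 1.325 4.06
vertex -4.341 0.792 3.221
vertex -3.122 0.624 4.212
endloop
endfacet
facet normal 0.771 -0.106 0.628
outer loop
vertex -2.902 1.325 4.06
vertex -3.122 0.624 4.212
vertex -2.501 0.666 3.456
endloop
endfacet
facet normal -0.771 0.106 -0.628
outer loop
vertex -4.341 0.792 3.221
vertex -3.719 0.834 2.464
vertex -4.197 0.116 2.93
endloop
endfacet
facet normal -0.607 -0.420 0.675
outer loop
vertex -4.341 0.792 3.221
vertex -4.197 0.116 2.93
vertex -3.122 0.624 4.212
endloop
endfacet
facet normal -0.607 -0.420 0.675
outer loop
vertex -3.122 0.624 4.212
vertex -4.197 0.116 2.93
vertex -2.978 -0.052 3.921
endloop
endfacet
facet normal 0.771 -0.106 0.628
outer loop
vertex -3.122 0.624 4.212
vertex -2.978 -0.052 3.921
vertex -2.501 0.666 3.456
endloop
endfacet
facet normal -0.771 0.106 -0.628
outer loop
vertex -4.197 0.116 2.93
vertex -3.719 0.834 2.464
vertex -3.773 -0.14 2.366
endloop
endfacet
facet normal -0.294 -0.934 0.203
outer loop
vertex -4.197 0.116 2.93
vertex -3.773 -0.14 2.366
vertex -2.978 -0.052 3.921
endloop
endfacet
facet normal -0.293 -0.934 0.203
outer loop
vertex -2.978 -0.052 3.921
vertex -3.773 -0.14 2.366
vertex -2.555 -0.307 3.357
endloop
endfacet
facet normal 0.772 -0.107 0.627
outer loop
vertex -2.978 -0.052 3.921
vertex -2.555 -0.307 3.357
vertex -2.501 0.666 3.456
endloop
endfacet
facet normal -0.771 0.106 -0.628
outer loop
vertex -3.773 -0.14 2.366
vertex -3.719 0.834 2.464
vertex -3.318 0.175 1.86
endloop
endfacet
facet normal 0.192 -0.901 -0.388
outer loop
vertex -3.773 -0.14 2.366
vertex -3.318 0.175 1.86
vertex -2.555 -0.307 3.357
endloop
endfacet
facet normal 0.191 -0.902 -0.388
outer loop
vertex -2.555 -0.307 3.357
vertex -3.318 0.175 1.86
vertex -2.099 0.007 2.851
endloop
endfacet
facet normal 0.771 -0.107 0.628
outer loop
vertex -2.555 -0.307 3.357
vertex -2.099 0.007 2.851
vertex -2.501 0.666 3.456
endloop
endfacet
facet normal -0.771 0.106 -0.628
outer loop
vertex -3.318 0.175 1.86
vertex -3.719 0.834 2.464
vertex -3.098 0.876 1.708
endloop
endfacet
facet normal 0.564 -0.340 -0.752
outer loop
vertex -3.318 0.175 1.86
vertex -3.098 0.876 1.708
vertex -2.099 0.007 2.851
endloop
endfacet
facet normal 0.564 -0.340 -0.752
outer loop
vertex -2.099 0.007 2.851
vertex -3.098 0.876 1.708
vertex -1.879 0.708 2.699
endloop
endfacet
facet normal 0.771 -0.106 0.628
outer loop
vertex -2.099 0.007 2.851
vertex -1.879 0.708 2.699
vertex -2.501 0.666 3.456
endloop
endfacet
facet normal -0.771 0.106 -0.628
outer loop
vertex -3.098 0.876 1.708
vertex -3.719 0.834 2.464
vertex -3.242 1.552 1.999
endloop
endfacet
facet normal 0.607 0.420 -0.675
outer loop
vertex -3.098 0.876 1.708
vertex -3.242 1.552 1.999
vertex -1.879 0.708 2.699
endloop
endfacet
facet normal 0.607 0.420 -0.675
outer loop
vertex -1.879 0.708 2.699
vertex -3.242 1.552 1.999
vertex -2.023 1.384 2.99
endloop
endfacet
facet normal 0.771 -0.106 0.628
outer loop
vertex -1.879 0.708 2.699
vertex -2.023 1.384 2.99
vertex -2.501 0.666 3.456
endloop
endfacet
facet normal -0.954 -0.219 0.206
outer loop
vertex -2.313 -5.036 -0.815
vertex -2.481 -3.708 -0.183
vertex -2.799 -4.364 -2.356
endloop
endfacet
facet normal 0.113 -0.897 -0.427
outer loop
vertex -1.959 -4.172 -2.537
vertex -2.313 -5.036 -0.815
vertex -2.799 -4.364 -2.356
endloop
endfacet
facet normal -0.954 -0.218 0.206
outer loop
vertex -2.799 -4.364 -2.356
vertex -2.481 -3.708 -0.183
vertex -2.967 -3.036 -1.725
endloop
endfacet
facet normal -0.277 0.383 -0.881
outer loop
vertex -2.967 -3.036 -1.725
vertex -1.959 -4.172 -2.537
vertex -2.799 -4.364 -2.356
endloop
endfacet
facet normal 0.278 -0.384 0.881
outer loop
vertex -2.313 -5.036 -0.815
vertex -1.641 -3.516 -0.364
vertex -2.481 -3.708 -0.183
endloop
endfacet
facet normal 0.114 -0.897 -0.427
outer loop
vertex -1.473 -4.844 -0.995
vertex -2.313 -5.036 -0.815
vertex -1.959 -4.172 -2.537
endloop
endfacet
facet normal 0.277 -0.384 0.881
outer loop
vertex -1.473 -4.844 -0.995
vertex -1.641 -3.516 -0.364
vertex -2.313 -5.036 -0.815
endloop
endfacet
facet normal -0.113 0.897 0.427
outer loop
vertex -2.481 -3.708 -0.183
vertex -1.641 -3.516 -0.364
vertex -2.967 -3.036 -1.725
endloop
endfacet
facet normal -0.277 0.384 -0.881
outer loop
vertex -2.127 -2.844 -1.905
vertex -1.959 -4.172 -2.537
vertex -2.967 -3.036 -1.725
endloop
endfacet
facet normal -0.114 0.897 0.427
outer loop
vertex -2.967 -3.036 -1.725
vertex -1.641 -3.516 -0.364
vertex -2.127 -2.844 -1.905
endloop
endfacet
facet normal 0.954 0.218 -0.205
outer loop
vertex -2.127 -2.844 -1.905
vertex -1.473 -4.844 -0.995
vertex -1.959 -4.172 -2.537
endloop
endfacet
facet normal 0.954 0.218 -0.206
outer loop
vertex -1.641 -3.516 -0.364
vertex -1.473 -4.844 -0.995
vertex -2.127 -2.844 -1.905
endloop
endfacet

endsolid


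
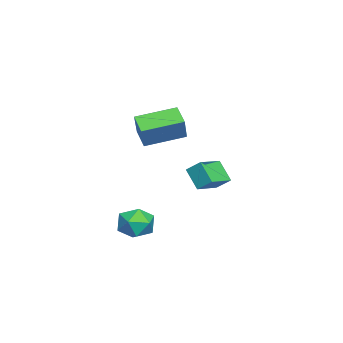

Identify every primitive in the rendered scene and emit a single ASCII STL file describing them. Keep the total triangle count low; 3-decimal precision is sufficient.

solid 
facet normal -0.722 -0.453 0.523
outer loop
vertex 1.083 -1.598 4.565
vertex 0.348 0.049 4.977
vertex 0.341 -1.66 3.487
endloop
endfacet
facet normal 0.397 -0.890 -0.222
outer loop
vertex 1.092 -1.189 2.943
vertex 1.083 -1.598 4.565
vertex 0.341 -1.66 3.487
endloop
endfacet
facet normal -0.722 -0.453 0.523
outer loop
vertex 0.341 -1.66 3.487
vertex 0.348 0.049 4.977
vertex -0.394 -0.013 3.899
endloop
endfacet
facet normal -0.566 -0.047 -0.823
outer loop
vertex -0.394 -0.013 3.899
vertex 1.092 -1.189 2.943
vertex 0.341 -1.66 3.487
endloop
endfacet
facet normal 0.566 0.047 0.823
outer loop
vertex 1.083 -1.598 4.565
vertex 1.099 0.52 4.433
vertex 0.348 0.049 4.977
endloop
endfacet
facet normal 0.397 -0.890 -0.222
outer loop
vertex 1.834 -1.127 4.021
vertex 1.083 -1.598 4.565
vertex 1.092 -1.189 2.943
endloop
endfacet
facet normal 0.566 0.047 0.823
outer loop
vertex 1.834 -1.127 4.021
vertex 1.099 0.52 4.433
vertex 1.083 -1.598 4.565
endloop
endfacet
facet normal -0.397 0.890 0.222
outer loop
vertex 0.348 0.049 4.977
vertex 1.099 0.52 4.433
vertex -0.394 -0.013 3.899
endloop
endfacet
facet normal -0.566 -0.047 -0.823
outer loop
vertex 0.357 0.458 3.355
vertex 1.092 -1.189 2.943
vertex -0.394 -0.013 3.899
endloop
endfacet
facet normal -0.397 0.890 0.222
outer loop
vertex -0.394 -0.013 3.899
vertex 1.099 0.52 4.433
vertex 0.357 0.458 3.355
endloop
endfacet
facet normal 0.722 0.453 -0.523
outer loop
vertex 0.357 0.458 3.355
vertex 1.834 -1.127 4.021
vertex 1.092 -1.189 2.943
endloop
endfacet
facet normal 0.722 0.453 -0.523
outer loop
vertex 1.099 0.52 4.433
vertex 1.834 -1.127 4.021
vertex 0.357 0.458 3.355
endloop
endfacet
facet normal -0.435 -0.494 0.753
outer loop
vertex -1.168 0.732 1.387
vertex -2.353 1.336 1.099
vertex -1.373 0.067 0.832
endloop
endfacet
facet normal 0.870 -0.445 0.211
outer loop
vertex -0.847 0.664 -0.079
vertex -1.168 0.732 1.387
vertex -1.373 0.067 0.832
endloop
endfacet
facet normal -0.435 -0.494 0.753
outer loop
vertex -1.373 0.067 0.832
vertex -2.353 1.336 1.099
vertex -2.557 0.671 0.545
endloop
endfacet
facet normal -0.230 -0.748 -0.623
outer loop
vertex -2.557 0.671 0.545
vertex -0.847 0.664 -0.079
vertex -1.373 0.067 0.832
endloop
endfacet
facet normal 0.230 0.748 0.623
outer loop
vertex -1.168 0.732 1.387
vertex -1.827 1.933 0.188
vertex -2.353 1.336 1.099
endloop
endfacet
facet normal 0.871 -0.443 0.211
outer loop
vertex -0.643 1.329 0.475
vertex -1.168 0.732 1.387
vertex -0.847 0.664 -0.079
endloop
endfacet
facet normal 0.231 0.748 0.622
outer loop
vertex -0.643 1.329 0.475
vertex -1.827 1.933 0.188
vertex -1.168 0.732 1.387
endloop
endfacet
facet normal -0.871 0.444 -0.212
outer loop
vertex -2.353 1.336 1.099
vertex -1.827 1.933 0.188
vertex -2.557 0.671 0.545
endloop
endfacet
facet normal -0.230 -0.748 -0.622
outer loop
vertex -2.032 1.268 -0.367
vertex -0.847 0.664 -0.079
vertex -2.557 0.671 0.545
endloop
endfacet
facet normal -0.871 0.444 -0.211
outer loop
vertex -2.557 0.671 0.545
vertex -1.827 1.933 0.188
vertex -2.032 1.268 -0.367
endloop
endfacet
facet normal 0.435 0.494 -0.753
outer loop
vertex -2.032 1.268 -0.367
vertex -0.643 1.329 0.475
vertex -0.847 0.664 -0.079
endloop
endfacet
facet normal 0.435 0.494 -0.753
outer loop
vertex -1.827 1.933 0.188
vertex -0.643 1.329 0.475
vertex -2.032 1.268 -0.367
endloop
endfacet
facet normal -0.533 0.304 0.789
outer loop
vertex 1.409 -0.704 -0.875
vertex 1.164 -1.559 -0.711
vertex 1.914 -1.223 -0.334
endloop
endfacet
facet normal 0.027 0.734 0.679
outer loop
vertex 1.409 -0.704 -0.875
vertex 1.914 -1.223 -0.334
vertex 2.311 -0.679 -0.938
endloop
endfacet
facet normal -0.026 0.999 0.019
outer loop
vertex 1.409 -0.704 -0.875
vertex 2.311 -0.679 -0.938
vertex 1.806 -0.678 -1.688
endloop
endfacet
facet normal -0.619 0.735 -0.279
outer loop
vertex 1.409 -0.704 -0.875
vertex 1.806 -0.678 -1.688
vertex 1.097 -1.222 -1.548
endloop
endfacet
facet normal -0.932 0.305 0.197
outer loop
vertex 1.409 -0.704 -0.875
vertex 1.097 -1.222 -1.548
vertex 1.164 -1.559 -0.711
endloop
endfacet
facet normal 0.619 0.337 0.710
outer loop
vertex 2.311 -0.679 -0.938
vertex 1.914 -1.223 -0.334
vertex 2.623 -1.518 -0.812
endloop
endfacet
facet normal -0.286 -0.358 0.889
outer loop
vertex 1.914 -1.223 -0.334
vertex 1.164 -1.559 -0.711
vertex 1.914 -2.062 -0.672
endloop
endfacet
facet normal -0.932 -0.357 -0.069
outer loop
vertex 1.164 -1.559 -0.711
vertex 1.097 -1.222 -1.548
vertex 1.409 -2.061 -1.422
endloop
endfacet
facet normal -0.425 0.338 -0.840
outer loop
vertex 1.097 -1.222 -1.548
vertex 1.806 -0.678 -1.688
vertex 1.806 -1.517 -2.026
endloop
endfacet
facet normal 0.533 0.767 -0.358
outer loop
vertex 1.806 -0.678 -1.688
vertex 2.311 -0.679 -0.938
vertex 2.556 -1.181 -1.649
endloop
endfacet
facet normal 0.619 -0.735 0.279
outer loop
vertex 2.311 -2.036 -1.485
vertex 2.623 -1.518 -0.812
vertex 1.914 -2.062 -0.672
endloop
endfacet
facet normal 0.026 -0.999 -0.019
outer loop
vertex 2.311 -2.036 -1.485
vertex 1.914 -2.062 -0.672
vertex 1.409 -2.061 -1.422
endloop
endfacet
facet normal -0.027 -0.734 -0.679
outer loop
vertex 2.311 -2.036 -1.485
vertex 1.409 -2.061 -1.422
vertex 1.806 -1.517 -2.026
endloop
endfacet
facet normal 0.533 -0.304 -0.789
outer loop
vertex 2.311 -2.036 -1.485
vertex 1.806 -1.517 -2.026
vertex 2.556 -1.181 -1.649
endloop
endfacet
facet normal 0.932 -0.305 -0.197
outer loop
vertex 2.311 -2.036 -1.485
vertex 2.556 -1.181 -1.649
vertex 2.623 -1.518 -0.812
endloop
endfacet
facet normal 0.425 -0.338 0.840
outer loop
vertex 1.914 -2.062 -0.672
vertex 2.623 -1.518 -0.812
vertex 1.914 -1.223 -0.334
endloop
endfacet
facet normal -0.533 -0.767 0.358
outer loop
vertex 1.409 -2.061 -1.422
vertex 1.914 -2.062 -0.672
vertex 1.164 -1.559 -0.711
endloop
endfacet
facet normal -0.619 -0.337 -0.710
outer loop
vertex 1.806 -1.517 -2.026
vertex 1.409 -2.061 -1.422
vertex 1.097 -1.222 -1.548
endloop
endfacet
facet normal 0.286 0.358 -0.889
outer loop
vertex 2.556 -1.181 -1.649
vertex 1.806 -1.517 -2.026
vertex 1.806 -0.678 -1.688
endloop
endfacet
facet normal 0.932 0.357 0.069
outer loop
vertex 2.623 -1.518 -0.812
vertex 2.556 -1.181 -1.649
vertex 2.311 -0.679 -0.938
endloop
endfacet

endsolid


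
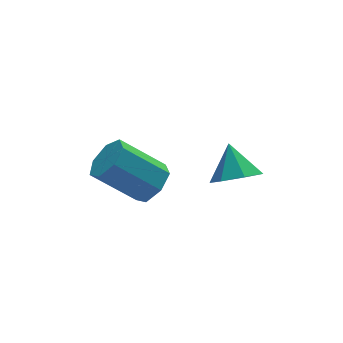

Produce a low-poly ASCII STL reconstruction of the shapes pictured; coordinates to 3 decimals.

solid 
facet normal -0.091 -0.672 -0.735
outer loop
vertex 1.529 -3.698 -1.523
vertex 1.06 -4.244 -0.966
vertex 0.746 -3.594 -1.521
endloop
endfacet
facet normal 0.129 0.972 -0.198
outer loop
vertex 1.529 -3.698 -1.523
vertex 0.746 -3.594 -1.521
vertex 1.18 -3.336 0.026
endloop
endfacet
facet normal -0.090 -0.671 -0.736
outer loop
vertex 0.746 -3.594 -1.521
vertex 1.06 -4.244 -0.966
vertex 0.199 -3.98 -1.102
endloop
endfacet
facet normal -0.566 0.824 0.021
outer loop
vertex 0.746 -3.594 -1.521
vertex 0.199 -3.98 -1.102
vertex 1.18 -3.336 0.026
endloop
endfacet
facet normal -0.090 -0.672 -0.735
outer loop
vertex 0.199 -3.98 -1.102
vertex 1.06 -4.244 -0.966
vertex 0.3 -4.564 -0.58
endloop
endfacet
facet normal -0.798 0.319 0.512
outer loop
vertex 0.199 -3.98 -1.102
vertex 0.3 -4.564 -0.58
vertex 1.18 -3.336 0.026
endloop
endfacet
facet normal -0.090 -0.672 -0.735
outer loop
vertex 0.3 -4.564 -0.58
vertex 1.06 -4.244 -0.966
vertex 0.973 -4.907 -0.349
endloop
endfacet
facet normal -0.394 -0.164 0.904
outer loop
vertex 0.3 -4.564 -0.58
vertex 0.973 -4.907 -0.349
vertex 1.18 -3.336 0.026
endloop
endfacet
facet normal -0.090 -0.672 -0.735
outer loop
vertex 0.973 -4.907 -0.349
vertex 1.06 -4.244 -0.966
vertex 1.711 -4.75 -0.583
endloop
endfacet
facet normal 0.342 -0.261 0.903
outer loop
vertex 0.973 -4.907 -0.349
vertex 1.711 -4.75 -0.583
vertex 1.18 -3.336 0.026
endloop
endfacet
facet normal -0.090 -0.672 -0.735
outer loop
vertex 1.711 -4.75 -0.583
vertex 1.06 -4.244 -0.966
vertex 1.958 -4.212 -1.105
endloop
endfacet
facet normal 0.855 0.102 0.509
outer loop
vertex 1.711 -4.75 -0.583
vertex 1.958 -4.212 -1.105
vertex 1.18 -3.336 0.026
endloop
endfacet
facet normal -0.090 -0.672 -0.735
outer loop
vertex 1.958 -4.212 -1.105
vertex 1.06 -4.244 -0.966
vertex 1.529 -3.698 -1.523
endloop
endfacet
facet normal 0.760 0.650 0.019
outer loop
vertex 1.958 -4.212 -1.105
vertex 1.529 -3.698 -1.523
vertex 1.18 -3.336 0.026
endloop
endfacet
facet normal 0.680 -0.335 -0.653
outer loop
vertex -0.873 -2.952 -0.604
vertex -1.485 -3.303 -1.061
vertex -1.163 -2.529 -1.123
endloop
endfacet
facet normal 0.617 0.743 0.261
outer loop
vertex -0.873 -2.952 -0.604
vertex -1.163 -2.529 -1.123
vertex -2.184 -2.306 0.657
endloop
endfacet
facet normal 0.616 0.743 0.260
outer loop
vertex -2.184 -2.306 0.657
vertex -1.163 -2.529 -1.123
vertex -2.474 -1.884 0.139
endloop
endfacet
facet normal -0.680 0.335 0.653
outer loop
vertex -2.184 -2.306 0.657
vertex -2.474 -1.884 0.139
vertex -2.795 -2.657 0.201
endloop
endfacet
facet normal 0.678 -0.335 -0.654
outer loop
vertex -1.163 -2.529 -1.123
vertex -1.485 -3.303 -1.061
vertex -1.696 -2.689 -1.594
endloop
endfacet
facet normal 0.072 0.917 -0.393
outer loop
vertex -1.163 -2.529 -1.123
vertex -1.696 -2.689 -1.594
vertex -2.474 -1.884 0.139
endloop
endfacet
facet normal 0.073 0.917 -0.393
outer loop
vertex -2.474 -1.884 0.139
vertex -1.696 -2.689 -1.594
vertex -3.006 -2.044 -0.333
endloop
endfacet
facet normal -0.680 0.335 0.653
outer loop
vertex -2.474 -1.884 0.139
vertex -3.006 -2.044 -0.333
vertex -2.795 -2.657 0.201
endloop
endfacet
facet normal 0.679 -0.334 -0.653
outer loop
vertex -1.696 -2.689 -1.594
vertex -1.485 -3.303 -1.061
vertex -2.069 -3.311 -1.664
endloop
endfacet
facet normal -0.526 0.400 -0.751
outer loop
vertex -1.696 -2.689 -1.594
vertex -2.069 -3.311 -1.664
vertex -3.006 -2.044 -0.333
endloop
endfacet
facet normal -0.525 0.400 -0.751
outer loop
vertex -3.006 -2.044 -0.333
vertex -2.069 -3.311 -1.664
vertex -3.38 -2.666 -0.403
endloop
endfacet
facet normal -0.679 0.335 0.653
outer loop
vertex -3.006 -2.044 -0.333
vertex -3.38 -2.666 -0.403
vertex -2.795 -2.657 0.201
endloop
endfacet
facet normal 0.679 -0.335 -0.653
outer loop
vertex -2.069 -3.311 -1.664
vertex -1.485 -3.303 -1.061
vertex -2.003 -3.927 -1.279
endloop
endfacet
facet normal -0.728 -0.418 -0.543
outer loop
vertex -2.069 -3.311 -1.664
vertex -2.003 -3.927 -1.279
vertex -3.38 -2.666 -0.403
endloop
endfacet
facet normal -0.728 -0.418 -0.543
outer loop
vertex -3.38 -2.666 -0.403
vertex -2.003 -3.927 -1.279
vertex -3.313 -3.282 -0.018
endloop
endfacet
facet normal -0.679 0.334 0.653
outer loop
vertex -3.38 -2.666 -0.403
vertex -3.313 -3.282 -0.018
vertex -2.795 -2.657 0.201
endloop
endfacet
facet normal 0.679 -0.335 -0.654
outer loop
vertex -2.003 -3.927 -1.279
vertex -1.485 -3.303 -1.061
vertex -1.546 -4.073 -0.73
endloop
endfacet
facet normal -0.383 -0.921 0.074
outer loop
vertex -2.003 -3.927 -1.279
vertex -1.546 -4.073 -0.73
vertex -3.313 -3.282 -0.018
endloop
endfacet
facet normal -0.382 -0.921 0.075
outer loop
vertex -3.313 -3.282 -0.018
vertex -1.546 -4.073 -0.73
vertex -2.856 -3.427 0.531
endloop
endfacet
facet normal -0.679 0.334 0.654
outer loop
vertex -3.313 -3.282 -0.018
vertex -2.856 -3.427 0.531
vertex -2.795 -2.657 0.201
endloop
endfacet
facet normal 0.679 -0.335 -0.653
outer loop
vertex -1.546 -4.073 -0.73
vertex -1.485 -3.303 -1.061
vertex -1.043 -3.638 -0.43
endloop
endfacet
facet normal 0.252 -0.730 0.636
outer loop
vertex -1.546 -4.073 -0.73
vertex -1.043 -3.638 -0.43
vertex -2.856 -3.427 0.531
endloop
endfacet
facet normal 0.252 -0.730 0.635
outer loop
vertex -2.856 -3.427 0.531
vertex -1.043 -3.638 -0.43
vertex -2.354 -2.993 0.831
endloop
endfacet
facet normal -0.679 0.334 0.654
outer loop
vertex -2.856 -3.427 0.531
vertex -2.354 -2.993 0.831
vertex -2.795 -2.657 0.201
endloop
endfacet
facet normal 0.679 -0.334 -0.653
outer loop
vertex -1.043 -3.638 -0.43
vertex -1.485 -3.303 -1.061
vertex -0.873 -2.952 -0.604
endloop
endfacet
facet normal 0.696 0.010 0.718
outer loop
vertex -1.043 -3.638 -0.43
vertex -0.873 -2.952 -0.604
vertex -2.354 -2.993 0.831
endloop
endfacet
facet normal 0.696 0.010 0.718
outer loop
vertex -2.354 -2.993 0.831
vertex -0.873 -2.952 -0.604
vertex -2.184 -2.306 0.657
endloop
endfacet
facet normal -0.679 0.334 0.654
outer loop
vertex -2.354 -2.993 0.831
vertex -2.184 -2.306 0.657
vertex -2.795 -2.657 0.201
endloop
endfacet

endsolid


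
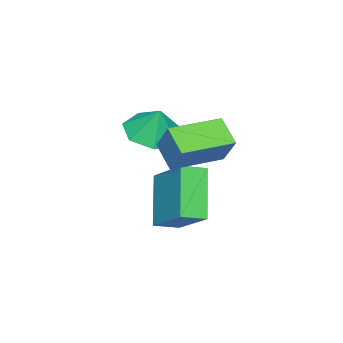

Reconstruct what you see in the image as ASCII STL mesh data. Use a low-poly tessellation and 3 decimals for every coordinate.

solid 
facet normal -0.330 -0.485 -0.810
outer loop
vertex 0.955 -0.917 2.37
vertex -0.501 0.055 2.38
vertex 1.429 -0.201 1.748
endloop
endfacet
facet normal 0.831 -0.556 -0.006
outer loop
vertex 1.841 0.405 2.76
vertex 0.955 -0.917 2.37
vertex 1.429 -0.201 1.748
endloop
endfacet
facet normal -0.330 -0.485 -0.810
outer loop
vertex 1.429 -0.201 1.748
vertex -0.501 0.055 2.38
vertex -0.027 0.771 1.758
endloop
endfacet
facet normal 0.447 0.676 -0.586
outer loop
vertex -0.027 0.771 1.758
vertex 1.841 0.405 2.76
vertex 1.429 -0.201 1.748
endloop
endfacet
facet normal -0.447 -0.676 0.586
outer loop
vertex 0.955 -0.917 2.37
vertex -0.089 0.661 3.392
vertex -0.501 0.055 2.38
endloop
endfacet
facet normal 0.831 -0.556 -0.006
outer loop
vertex 1.367 -0.311 3.382
vertex 0.955 -0.917 2.37
vertex 1.841 0.405 2.76
endloop
endfacet
facet normal -0.447 -0.676 0.586
outer loop
vertex 1.367 -0.311 3.382
vertex -0.089 0.661 3.392
vertex 0.955 -0.917 2.37
endloop
endfacet
facet normal -0.831 0.556 0.006
outer loop
vertex -0.501 0.055 2.38
vertex -0.089 0.661 3.392
vertex -0.027 0.771 1.758
endloop
endfacet
facet normal 0.447 0.676 -0.586
outer loop
vertex 0.385 1.377 2.77
vertex 1.841 0.405 2.76
vertex -0.027 0.771 1.758
endloop
endfacet
facet normal -0.831 0.556 0.006
outer loop
vertex -0.027 0.771 1.758
vertex -0.089 0.661 3.392
vertex 0.385 1.377 2.77
endloop
endfacet
facet normal 0.330 0.485 0.810
outer loop
vertex 0.385 1.377 2.77
vertex 1.367 -0.311 3.382
vertex 1.841 0.405 2.76
endloop
endfacet
facet normal 0.330 0.485 0.810
outer loop
vertex -0.089 0.661 3.392
vertex 1.367 -0.311 3.382
vertex 0.385 1.377 2.77
endloop
endfacet
facet normal -0.714 0.635 -0.293
outer loop
vertex -0.478 0.003 0.956
vertex 0.653 0.609 -0.486
vertex -1.201 -1.33 -0.171
endloop
endfacet
facet normal -0.586 -0.314 0.747
outer loop
vertex -0.573 -1.889 0.086
vertex -0.478 0.003 0.956
vertex -1.201 -1.33 -0.171
endloop
endfacet
facet normal -0.714 0.636 -0.293
outer loop
vertex -1.201 -1.33 -0.171
vertex 0.653 0.609 -0.486
vertex -0.071 -0.724 -1.614
endloop
endfacet
facet normal -0.384 -0.705 -0.596
outer loop
vertex -0.071 -0.724 -1.614
vertex -0.573 -1.889 0.086
vertex -1.201 -1.33 -0.171
endloop
endfacet
facet normal 0.383 0.705 0.597
outer loop
vertex -0.478 0.003 0.956
vertex 1.281 0.05 -0.229
vertex 0.653 0.609 -0.486
endloop
endfacet
facet normal -0.586 -0.314 0.747
outer loop
vertex 0.151 -0.556 1.214
vertex -0.478 0.003 0.956
vertex -0.573 -1.889 0.086
endloop
endfacet
facet normal 0.383 0.706 0.596
outer loop
vertex 0.151 -0.556 1.214
vertex 1.281 0.05 -0.229
vertex -0.478 0.003 0.956
endloop
endfacet
facet normal 0.586 0.314 -0.747
outer loop
vertex 0.653 0.609 -0.486
vertex 1.281 0.05 -0.229
vertex -0.071 -0.724 -1.614
endloop
endfacet
facet normal -0.382 -0.706 -0.597
outer loop
vertex 0.558 -1.283 -1.356
vertex -0.573 -1.889 0.086
vertex -0.071 -0.724 -1.614
endloop
endfacet
facet normal 0.586 0.314 -0.747
outer loop
vertex -0.071 -0.724 -1.614
vertex 1.281 0.05 -0.229
vertex 0.558 -1.283 -1.356
endloop
endfacet
facet normal 0.714 -0.636 0.293
outer loop
vertex 0.558 -1.283 -1.356
vertex 0.151 -0.556 1.214
vertex -0.573 -1.889 0.086
endloop
endfacet
facet normal 0.715 -0.635 0.293
outer loop
vertex 1.281 0.05 -0.229
vertex 0.151 -0.556 1.214
vertex 0.558 -1.283 -1.356
endloop
endfacet
facet normal -0.192 -0.349 -0.917
outer loop
vertex -0.442 -2.672 1.5
vertex -1.36 -2.369 1.577
vertex -0.591 -1.888 1.233
endloop
endfacet
facet normal 0.883 0.293 0.366
outer loop
vertex -0.442 -2.672 1.5
vertex -0.591 -1.888 1.233
vertex -1.14 -1.971 2.623
endloop
endfacet
facet normal -0.193 -0.348 -0.918
outer loop
vertex -0.591 -1.888 1.233
vertex -1.36 -2.369 1.577
vertex -1.319 -1.465 1.226
endloop
endfacet
facet normal 0.486 0.840 0.242
outer loop
vertex -0.591 -1.888 1.233
vertex -1.319 -1.465 1.226
vertex -1.14 -1.971 2.623
endloop
endfacet
facet normal -0.192 -0.348 -0.918
outer loop
vertex -1.319 -1.465 1.226
vertex -1.36 -2.369 1.577
vertex -2.078 -1.724 1.483
endloop
endfacet
facet normal -0.192 0.915 0.356
outer loop
vertex -1.319 -1.465 1.226
vertex -2.078 -1.724 1.483
vertex -1.14 -1.971 2.623
endloop
endfacet
facet normal -0.193 -0.348 -0.917
outer loop
vertex -2.078 -1.724 1.483
vertex -1.36 -2.369 1.577
vertex -2.296 -2.467 1.811
endloop
endfacet
facet normal -0.634 0.460 0.621
outer loop
vertex -2.078 -1.724 1.483
vertex -2.296 -2.467 1.811
vertex -1.14 -1.971 2.623
endloop
endfacet
facet normal -0.193 -0.348 -0.917
outer loop
vertex -2.296 -2.467 1.811
vertex -1.36 -2.369 1.577
vertex -1.809 -3.137 1.963
endloop
endfacet
facet normal -0.512 -0.182 0.840
outer loop
vertex -2.296 -2.467 1.811
vertex -1.809 -3.137 1.963
vertex -1.14 -1.971 2.623
endloop
endfacet
facet normal -0.192 -0.349 -0.917
outer loop
vertex -1.809 -3.137 1.963
vertex -1.36 -2.369 1.577
vertex -0.984 -3.228 1.825
endloop
endfacet
facet normal 0.083 -0.527 0.846
outer loop
vertex -1.809 -3.137 1.963
vertex -0.984 -3.228 1.825
vertex -1.14 -1.971 2.623
endloop
endfacet
facet normal -0.192 -0.349 -0.917
outer loop
vertex -0.984 -3.228 1.825
vertex -1.36 -2.369 1.577
vertex -0.442 -2.672 1.5
endloop
endfacet
facet normal 0.705 -0.316 0.635
outer loop
vertex -0.984 -3.228 1.825
vertex -0.442 -2.672 1.5
vertex -1.14 -1.971 2.623
endloop
endfacet

endsolid


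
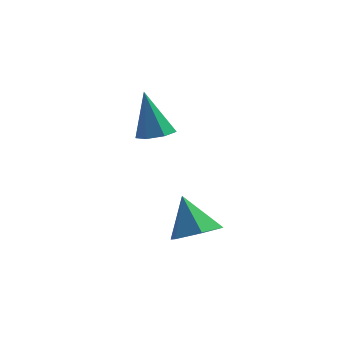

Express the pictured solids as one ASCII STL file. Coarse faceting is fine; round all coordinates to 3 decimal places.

solid 
facet normal 0.425 -0.140 -0.894
outer loop
vertex 1.085 -3.739 -1.427
vertex 0.27 -3.982 -1.776
vertex 0.531 -3.101 -1.79
endloop
endfacet
facet normal 0.416 0.695 0.586
outer loop
vertex 1.085 -3.739 -1.427
vertex 0.531 -3.101 -1.79
vertex -0.41 -3.758 -0.344
endloop
endfacet
facet normal 0.425 -0.140 -0.894
outer loop
vertex 0.531 -3.101 -1.79
vertex 0.27 -3.982 -1.776
vertex -0.284 -3.344 -2.139
endloop
endfacet
facet normal -0.353 0.917 0.187
outer loop
vertex 0.531 -3.101 -1.79
vertex -0.284 -3.344 -2.139
vertex -0.41 -3.758 -0.344
endloop
endfacet
facet normal 0.424 -0.141 -0.895
outer loop
vertex -0.284 -3.344 -2.139
vertex 0.27 -3.982 -1.776
vertex -0.546 -4.226 -2.124
endloop
endfacet
facet normal -0.959 0.285 -0.002
outer loop
vertex -0.284 -3.344 -2.139
vertex -0.546 -4.226 -2.124
vertex -0.41 -3.758 -0.344
endloop
endfacet
facet normal 0.424 -0.141 -0.895
outer loop
vertex -0.546 -4.226 -2.124
vertex 0.27 -3.982 -1.776
vertex 0.008 -4.864 -1.761
endloop
endfacet
facet normal -0.794 -0.570 0.211
outer loop
vertex -0.546 -4.226 -2.124
vertex 0.008 -4.864 -1.761
vertex -0.41 -3.758 -0.344
endloop
endfacet
facet normal 0.425 -0.141 -0.894
outer loop
vertex 0.008 -4.864 -1.761
vertex 0.27 -3.982 -1.776
vertex 0.824 -4.621 -1.412
endloop
endfacet
facet normal -0.025 -0.792 0.610
outer loop
vertex 0.008 -4.864 -1.761
vertex 0.824 -4.621 -1.412
vertex -0.41 -3.758 -0.344
endloop
endfacet
facet normal 0.425 -0.141 -0.894
outer loop
vertex 0.824 -4.621 -1.412
vertex 0.27 -3.982 -1.776
vertex 1.085 -3.739 -1.427
endloop
endfacet
facet normal 0.581 -0.158 0.799
outer loop
vertex 0.824 -4.621 -1.412
vertex 1.085 -3.739 -1.427
vertex -0.41 -3.758 -0.344
endloop
endfacet
facet normal 0.227 0.036 -0.973
outer loop
vertex -2.045 -2.133 1.513
vertex -2.615 -1.727 1.395
vertex -1.953 -1.526 1.557
endloop
endfacet
facet normal 0.840 -0.165 0.517
outer loop
vertex -2.045 -2.133 1.513
vertex -1.953 -1.526 1.557
vertex -3.045 -1.793 3.245
endloop
endfacet
facet normal 0.228 0.034 -0.973
outer loop
vertex -1.953 -1.526 1.557
vertex -2.615 -1.727 1.395
vertex -2.359 -1.069 1.478
endloop
endfacet
facet normal 0.607 0.624 0.492
outer loop
vertex -1.953 -1.526 1.557
vertex -2.359 -1.069 1.478
vertex -3.045 -1.793 3.245
endloop
endfacet
facet normal 0.225 0.035 -0.974
outer loop
vertex -2.359 -1.069 1.478
vertex -2.615 -1.727 1.395
vertex -2.958 -1.108 1.338
endloop
endfacet
facet normal -0.138 0.934 0.329
outer loop
vertex -2.359 -1.069 1.478
vertex -2.958 -1.108 1.338
vertex -3.045 -1.793 3.245
endloop
endfacet
facet normal 0.227 0.036 -0.973
outer loop
vertex -2.958 -1.108 1.338
vertex -2.615 -1.727 1.395
vertex -3.298 -1.612 1.24
endloop
endfacet
facet normal -0.833 0.532 0.153
outer loop
vertex -2.958 -1.108 1.338
vertex -3.298 -1.612 1.24
vertex -3.045 -1.793 3.245
endloop
endfacet
facet normal 0.227 0.034 -0.973
outer loop
vertex -3.298 -1.612 1.24
vertex -2.615 -1.727 1.395
vertex -3.123 -2.203 1.26
endloop
endfacet
facet normal -0.955 -0.280 0.095
outer loop
vertex -3.298 -1.612 1.24
vertex -3.123 -2.203 1.26
vertex -3.045 -1.793 3.245
endloop
endfacet
facet normal 0.226 0.035 -0.973
outer loop
vertex -3.123 -2.203 1.26
vertex -2.615 -1.727 1.395
vertex -2.566 -2.435 1.381
endloop
endfacet
facet normal -0.413 -0.888 0.200
outer loop
vertex -3.123 -2.203 1.26
vertex -2.566 -2.435 1.381
vertex -3.045 -1.793 3.245
endloop
endfacet
facet normal 0.226 0.035 -0.973
outer loop
vertex -2.566 -2.435 1.381
vertex -2.615 -1.727 1.395
vertex -2.045 -2.133 1.513
endloop
endfacet
facet normal 0.387 -0.837 0.388
outer loop
vertex -2.566 -2.435 1.381
vertex -2.045 -2.133 1.513
vertex -3.045 -1.793 3.245
endloop
endfacet

endsolid


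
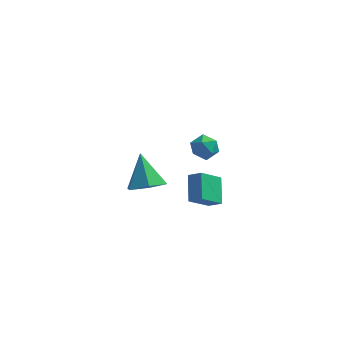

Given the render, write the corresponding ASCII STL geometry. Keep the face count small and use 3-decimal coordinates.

solid 
facet normal -0.547 -0.537 0.642
outer loop
vertex 0.989 3.209 -2.405
vertex 0.321 3.38 -2.831
vertex 1.212 1.968 -3.253
endloop
endfacet
facet normal 0.825 -0.211 0.525
outer loop
vertex 2.059 2.8 -4.249
vertex 0.989 3.209 -2.405
vertex 1.212 1.968 -3.253
endloop
endfacet
facet normal -0.546 -0.537 0.643
outer loop
vertex 1.212 1.968 -3.253
vertex 0.321 3.38 -2.831
vertex 0.544 2.138 -3.679
endloop
endfacet
facet normal 0.147 -0.817 -0.557
outer loop
vertex 0.544 2.138 -3.679
vertex 2.059 2.8 -4.249
vertex 1.212 1.968 -3.253
endloop
endfacet
facet normal -0.147 0.817 0.558
outer loop
vertex 0.989 3.209 -2.405
vertex 1.168 4.212 -3.827
vertex 0.321 3.38 -2.831
endloop
endfacet
facet normal 0.825 -0.211 0.525
outer loop
vertex 1.836 4.042 -3.401
vertex 0.989 3.209 -2.405
vertex 2.059 2.8 -4.249
endloop
endfacet
facet normal -0.148 0.817 0.558
outer loop
vertex 1.836 4.042 -3.401
vertex 1.168 4.212 -3.827
vertex 0.989 3.209 -2.405
endloop
endfacet
facet normal -0.824 0.211 -0.525
outer loop
vertex 0.321 3.38 -2.831
vertex 1.168 4.212 -3.827
vertex 0.544 2.138 -3.679
endloop
endfacet
facet normal 0.147 -0.817 -0.558
outer loop
vertex 1.391 2.971 -4.675
vertex 2.059 2.8 -4.249
vertex 0.544 2.138 -3.679
endloop
endfacet
facet normal -0.825 0.211 -0.525
outer loop
vertex 0.544 2.138 -3.679
vertex 1.168 4.212 -3.827
vertex 1.391 2.971 -4.675
endloop
endfacet
facet normal 0.547 0.537 -0.642
outer loop
vertex 1.391 2.971 -4.675
vertex 1.836 4.042 -3.401
vertex 2.059 2.8 -4.249
endloop
endfacet
facet normal 0.546 0.537 -0.642
outer loop
vertex 1.168 4.212 -3.827
vertex 1.836 4.042 -3.401
vertex 1.391 2.971 -4.675
endloop
endfacet
facet normal -0.142 0.945 0.293
outer loop
vertex 1.19 0.418 2.429
vertex 1.462 0.253 3.092
vertex 1.911 0.486 2.558
endloop
endfacet
facet normal -0.013 0.913 -0.407
outer loop
vertex 1.19 0.418 2.429
vertex 1.911 0.486 2.558
vertex 1.677 0.199 1.922
endloop
endfacet
facet normal -0.510 0.494 -0.704
outer loop
vertex 1.19 0.418 2.429
vertex 1.677 0.199 1.922
vertex 1.083 -0.212 2.064
endloop
endfacet
facet normal -0.945 0.269 -0.186
outer loop
vertex 1.19 0.418 2.429
vertex 1.083 -0.212 2.064
vertex 0.95 -0.178 2.787
endloop
endfacet
facet normal -0.717 0.548 0.431
outer loop
vertex 1.19 0.418 2.429
vertex 0.95 -0.178 2.787
vertex 1.462 0.253 3.092
endloop
endfacet
facet normal 0.623 0.602 -0.501
outer loop
vertex 1.677 0.199 1.922
vertex 1.911 0.486 2.558
vertex 2.25 -0.102 2.273
endloop
endfacet
facet normal 0.413 0.654 0.633
outer loop
vertex 1.911 0.486 2.558
vertex 1.462 0.253 3.092
vertex 2.117 -0.068 2.996
endloop
endfacet
facet normal -0.518 0.011 0.855
outer loop
vertex 1.462 0.253 3.092
vertex 0.95 -0.178 2.787
vertex 1.523 -0.479 3.138
endloop
endfacet
facet normal -0.886 -0.442 -0.142
outer loop
vertex 0.95 -0.178 2.787
vertex 1.083 -0.212 2.064
vertex 1.289 -0.766 2.502
endloop
endfacet
facet normal -0.181 -0.077 -0.980
outer loop
vertex 1.083 -0.212 2.064
vertex 1.677 0.199 1.922
vertex 1.738 -0.533 1.968
endloop
endfacet
facet normal 0.945 -0.269 0.186
outer loop
vertex 2.01 -0.698 2.631
vertex 2.25 -0.102 2.273
vertex 2.117 -0.068 2.996
endloop
endfacet
facet normal 0.510 -0.494 0.704
outer loop
vertex 2.01 -0.698 2.631
vertex 2.117 -0.068 2.996
vertex 1.523 -0.479 3.138
endloop
endfacet
facet normal 0.013 -0.913 0.407
outer loop
vertex 2.01 -0.698 2.631
vertex 1.523 -0.479 3.138
vertex 1.289 -0.766 2.502
endloop
endfacet
facet normal 0.142 -0.945 -0.293
outer loop
vertex 2.01 -0.698 2.631
vertex 1.289 -0.766 2.502
vertex 1.738 -0.533 1.968
endloop
endfacet
facet normal 0.717 -0.548 -0.431
outer loop
vertex 2.01 -0.698 2.631
vertex 1.738 -0.533 1.968
vertex 2.25 -0.102 2.273
endloop
endfacet
facet normal 0.886 0.442 0.142
outer loop
vertex 2.117 -0.068 2.996
vertex 2.25 -0.102 2.273
vertex 1.911 0.486 2.558
endloop
endfacet
facet normal 0.181 0.077 0.980
outer loop
vertex 1.523 -0.479 3.138
vertex 2.117 -0.068 2.996
vertex 1.462 0.253 3.092
endloop
endfacet
facet normal -0.623 -0.602 0.501
outer loop
vertex 1.289 -0.766 2.502
vertex 1.523 -0.479 3.138
vertex 0.95 -0.178 2.787
endloop
endfacet
facet normal -0.413 -0.654 -0.633
outer loop
vertex 1.738 -0.533 1.968
vertex 1.289 -0.766 2.502
vertex 1.083 -0.212 2.064
endloop
endfacet
facet normal 0.518 -0.011 -0.855
outer loop
vertex 2.25 -0.102 2.273
vertex 1.738 -0.533 1.968
vertex 1.677 0.199 1.922
endloop
endfacet
facet normal 0.267 -0.556 -0.787
outer loop
vertex -0.323 1.152 -1.582
vertex -1.279 1.227 -1.96
vertex -0.568 1.928 -2.214
endloop
endfacet
facet normal 0.729 0.556 0.400
outer loop
vertex -0.323 1.152 -1.582
vertex -0.568 1.928 -2.214
vertex -1.781 2.273 -0.48
endloop
endfacet
facet normal 0.267 -0.556 -0.787
outer loop
vertex -0.568 1.928 -2.214
vertex -1.279 1.227 -1.96
vertex -1.524 2.003 -2.591
endloop
endfacet
facet normal 0.121 0.986 -0.111
outer loop
vertex -0.568 1.928 -2.214
vertex -1.524 2.003 -2.591
vertex -1.781 2.273 -0.48
endloop
endfacet
facet normal 0.267 -0.556 -0.787
outer loop
vertex -1.524 2.003 -2.591
vertex -1.279 1.227 -1.96
vertex -2.234 1.302 -2.337
endloop
endfacet
facet normal -0.723 0.669 -0.174
outer loop
vertex -1.524 2.003 -2.591
vertex -2.234 1.302 -2.337
vertex -1.781 2.273 -0.48
endloop
endfacet
facet normal 0.267 -0.557 -0.787
outer loop
vertex -2.234 1.302 -2.337
vertex -1.279 1.227 -1.96
vertex -1.989 0.526 -1.705
endloop
endfacet
facet normal -0.958 -0.079 0.275
outer loop
vertex -2.234 1.302 -2.337
vertex -1.989 0.526 -1.705
vertex -1.781 2.273 -0.48
endloop
endfacet
facet normal 0.267 -0.557 -0.787
outer loop
vertex -1.989 0.526 -1.705
vertex -1.279 1.227 -1.96
vertex -1.034 0.451 -1.328
endloop
endfacet
facet normal -0.350 -0.509 0.786
outer loop
vertex -1.989 0.526 -1.705
vertex -1.034 0.451 -1.328
vertex -1.781 2.273 -0.48
endloop
endfacet
facet normal 0.267 -0.556 -0.787
outer loop
vertex -1.034 0.451 -1.328
vertex -1.279 1.227 -1.96
vertex -0.323 1.152 -1.582
endloop
endfacet
facet normal 0.493 -0.193 0.848
outer loop
vertex -1.034 0.451 -1.328
vertex -0.323 1.152 -1.582
vertex -1.781 2.273 -0.48
endloop
endfacet

endsolid
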